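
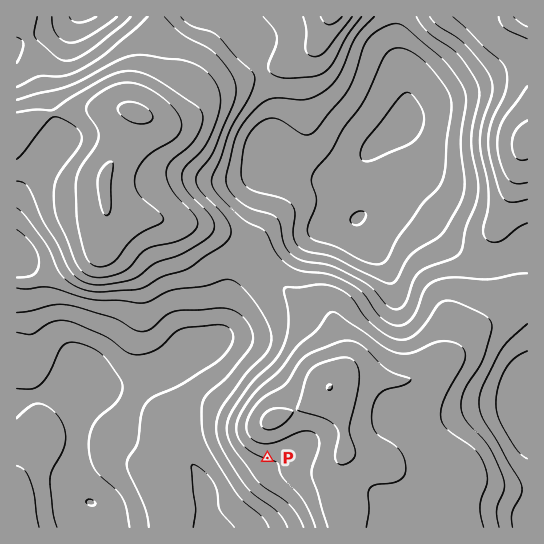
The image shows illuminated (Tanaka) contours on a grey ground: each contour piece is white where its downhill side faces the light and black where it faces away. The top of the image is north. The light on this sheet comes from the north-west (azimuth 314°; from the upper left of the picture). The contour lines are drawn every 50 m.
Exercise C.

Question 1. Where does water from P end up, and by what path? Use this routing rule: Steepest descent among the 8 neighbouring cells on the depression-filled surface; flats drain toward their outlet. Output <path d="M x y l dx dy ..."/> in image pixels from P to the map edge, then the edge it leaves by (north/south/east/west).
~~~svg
<path d="M267 458l0 1-40 40-17 0-4 8 0 12 1 2 0 5 2 1"/>
exit: south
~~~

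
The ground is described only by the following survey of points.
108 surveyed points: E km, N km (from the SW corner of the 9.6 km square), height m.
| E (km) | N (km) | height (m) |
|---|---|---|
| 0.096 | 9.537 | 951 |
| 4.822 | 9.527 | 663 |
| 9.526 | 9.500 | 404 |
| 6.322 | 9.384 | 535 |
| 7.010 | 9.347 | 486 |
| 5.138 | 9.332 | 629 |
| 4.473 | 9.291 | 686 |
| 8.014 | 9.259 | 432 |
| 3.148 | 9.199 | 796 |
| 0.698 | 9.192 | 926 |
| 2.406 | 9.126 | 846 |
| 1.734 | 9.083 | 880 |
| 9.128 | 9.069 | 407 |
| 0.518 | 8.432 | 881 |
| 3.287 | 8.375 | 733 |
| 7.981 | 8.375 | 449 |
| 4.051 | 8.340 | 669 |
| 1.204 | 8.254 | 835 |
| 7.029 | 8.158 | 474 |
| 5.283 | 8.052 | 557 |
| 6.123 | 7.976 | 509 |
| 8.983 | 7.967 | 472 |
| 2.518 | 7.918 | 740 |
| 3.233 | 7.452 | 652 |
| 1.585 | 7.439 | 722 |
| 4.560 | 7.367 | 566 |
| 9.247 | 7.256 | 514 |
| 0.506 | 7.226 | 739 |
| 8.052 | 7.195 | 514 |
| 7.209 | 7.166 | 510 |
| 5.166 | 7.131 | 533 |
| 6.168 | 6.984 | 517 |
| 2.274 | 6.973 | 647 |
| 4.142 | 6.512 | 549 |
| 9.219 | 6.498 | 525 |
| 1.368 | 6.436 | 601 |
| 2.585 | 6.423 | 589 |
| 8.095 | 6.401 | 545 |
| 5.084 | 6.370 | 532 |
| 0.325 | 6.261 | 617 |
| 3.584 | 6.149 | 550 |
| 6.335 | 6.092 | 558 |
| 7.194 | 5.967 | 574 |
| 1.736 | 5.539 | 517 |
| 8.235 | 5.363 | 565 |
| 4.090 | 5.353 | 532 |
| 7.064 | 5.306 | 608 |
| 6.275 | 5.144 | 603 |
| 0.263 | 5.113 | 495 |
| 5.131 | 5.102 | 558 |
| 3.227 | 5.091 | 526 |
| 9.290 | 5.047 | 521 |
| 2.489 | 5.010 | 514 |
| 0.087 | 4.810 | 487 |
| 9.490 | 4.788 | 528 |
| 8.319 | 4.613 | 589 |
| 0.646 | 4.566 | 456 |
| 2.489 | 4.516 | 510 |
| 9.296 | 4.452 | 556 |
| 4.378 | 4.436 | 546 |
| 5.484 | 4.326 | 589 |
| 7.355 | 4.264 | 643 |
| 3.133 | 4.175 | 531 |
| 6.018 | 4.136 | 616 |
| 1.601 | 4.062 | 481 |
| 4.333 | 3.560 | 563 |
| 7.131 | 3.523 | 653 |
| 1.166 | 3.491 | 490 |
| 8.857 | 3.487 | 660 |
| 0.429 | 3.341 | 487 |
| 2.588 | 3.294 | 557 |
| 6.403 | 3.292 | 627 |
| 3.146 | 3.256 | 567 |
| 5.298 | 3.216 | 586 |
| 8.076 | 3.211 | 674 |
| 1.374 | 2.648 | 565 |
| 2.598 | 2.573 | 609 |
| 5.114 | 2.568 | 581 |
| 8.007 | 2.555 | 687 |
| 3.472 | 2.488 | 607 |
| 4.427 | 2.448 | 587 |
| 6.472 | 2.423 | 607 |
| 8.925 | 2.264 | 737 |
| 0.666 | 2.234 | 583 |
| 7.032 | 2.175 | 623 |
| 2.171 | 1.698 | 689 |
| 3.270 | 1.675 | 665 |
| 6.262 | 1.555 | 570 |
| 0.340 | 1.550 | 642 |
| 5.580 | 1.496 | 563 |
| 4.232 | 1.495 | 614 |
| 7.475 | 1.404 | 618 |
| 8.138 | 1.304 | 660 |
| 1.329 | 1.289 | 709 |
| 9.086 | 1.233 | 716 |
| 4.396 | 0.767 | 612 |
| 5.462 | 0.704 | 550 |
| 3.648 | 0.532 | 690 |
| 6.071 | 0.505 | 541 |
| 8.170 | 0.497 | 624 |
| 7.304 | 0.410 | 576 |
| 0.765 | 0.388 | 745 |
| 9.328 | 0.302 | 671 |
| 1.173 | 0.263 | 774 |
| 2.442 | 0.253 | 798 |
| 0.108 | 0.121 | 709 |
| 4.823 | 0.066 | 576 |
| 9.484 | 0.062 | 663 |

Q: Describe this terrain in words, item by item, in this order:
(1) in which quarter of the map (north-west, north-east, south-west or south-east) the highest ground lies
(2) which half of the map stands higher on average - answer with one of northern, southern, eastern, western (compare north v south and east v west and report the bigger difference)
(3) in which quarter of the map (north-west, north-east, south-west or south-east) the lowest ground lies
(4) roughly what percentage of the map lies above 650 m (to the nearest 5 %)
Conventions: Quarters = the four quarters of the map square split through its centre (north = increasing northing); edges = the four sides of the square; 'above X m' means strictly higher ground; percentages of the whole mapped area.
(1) Look to the north-west quarter for the highest ground.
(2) On average the western half of the map is the higher ground.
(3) The lowest ground is in the north-east quarter.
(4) Ground above 650 m makes up about 25 % of the sheet.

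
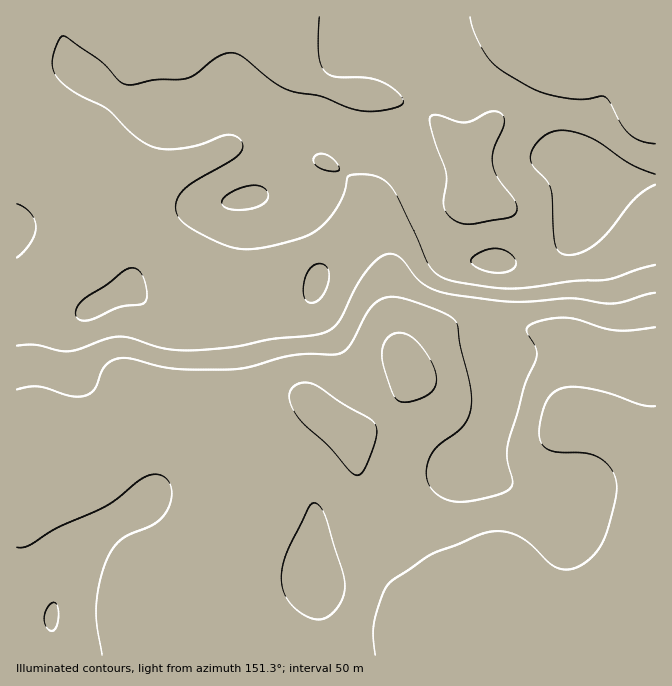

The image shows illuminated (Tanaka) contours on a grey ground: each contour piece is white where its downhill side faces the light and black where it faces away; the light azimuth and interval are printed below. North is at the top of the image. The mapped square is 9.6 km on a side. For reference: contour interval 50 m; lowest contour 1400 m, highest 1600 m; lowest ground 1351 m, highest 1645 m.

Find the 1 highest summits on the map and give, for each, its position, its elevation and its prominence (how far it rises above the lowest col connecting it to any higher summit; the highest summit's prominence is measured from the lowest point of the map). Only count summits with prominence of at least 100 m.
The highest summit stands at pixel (592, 188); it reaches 1645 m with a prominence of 294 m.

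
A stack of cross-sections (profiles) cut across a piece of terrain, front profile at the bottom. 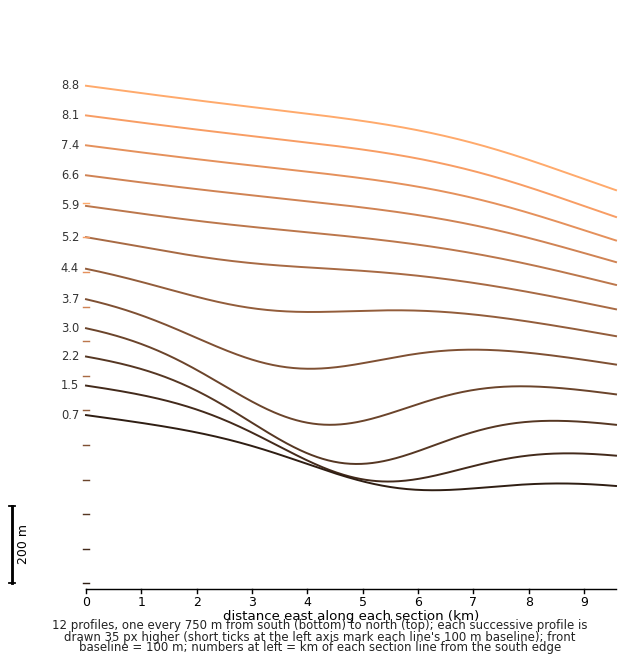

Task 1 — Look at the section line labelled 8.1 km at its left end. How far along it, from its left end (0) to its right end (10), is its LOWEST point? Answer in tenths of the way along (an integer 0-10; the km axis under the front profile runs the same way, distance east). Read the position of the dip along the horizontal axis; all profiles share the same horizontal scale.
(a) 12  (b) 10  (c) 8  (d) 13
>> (b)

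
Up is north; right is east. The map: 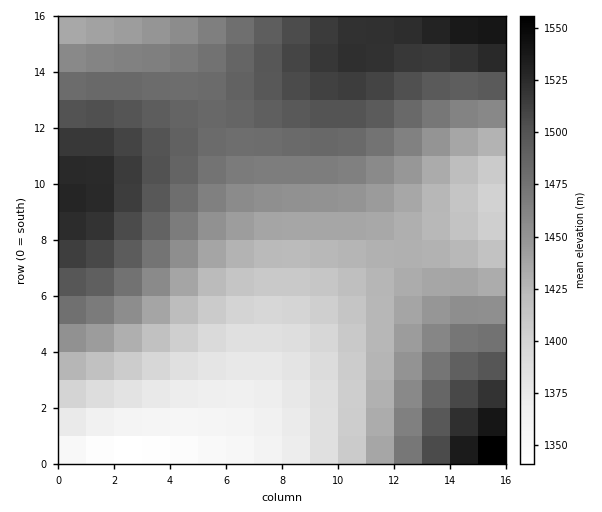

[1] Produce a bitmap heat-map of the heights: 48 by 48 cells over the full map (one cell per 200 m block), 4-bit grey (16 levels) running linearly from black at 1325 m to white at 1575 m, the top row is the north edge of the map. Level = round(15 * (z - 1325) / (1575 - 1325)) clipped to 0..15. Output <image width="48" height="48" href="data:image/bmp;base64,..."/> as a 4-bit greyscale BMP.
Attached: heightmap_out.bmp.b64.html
<image width="48" height="48" href="data:image/bmp;base64,Qk32BAAAAAAAAHYAAAAoAAAAMAAAADAAAAABAAQAAAAAAIAEAAATCwAAEwsAABAAAAAAAAAAAAAAABEREQAiIiIAMzMzAERERABVVVUAZmZmAHd3dwCIiIgAmZmZAKqqqgC7u7sAzMzMAN3d3QDu7u4A////ABEREREREREREiIiIjMzRFVmd4mqvM3e7iIRERERERERIiIiIjMzREVWd4mavM3e7iIiEREREREiIiIiIjMzREVWd4mau8zd7jIiIiIiIiIiIiIiIjMzREVWd4maq8zd3TMzIiIiIiIiIiIiIzMzREVWZ4iaq7zN3UMzMzMiIiIiIiIiIzMzREVWZ4iZq7zM3UREMzMzMzIiIiIiMzMzREVWZ4iZqrvMzFREREMzMzMzMzMzMzMzREVWZ3iZqru8zFVVREREMzMzMzMzMzM0REVWZ3iJmqu7u2ZVVVREREMzMzMzMzM0REVWZ3iJmqq7u2ZmZVVURERDMzMzMzNERFVWZ3iImaqqqndmZmVVVEREQzMzMzRERFVWZ3eImZqqqnd3dmZlVVREREMzM0RERFVWZneIiZmZqYiHd3ZmZVVERERERERERVVWZnd4iJmZmYiIh3d2ZlVVRERERERERVVWZnd4iIiZmJmYiId3ZmVVVEREREREVVVWZnd3iIiIiJmZmIh3dmZVVVRERERFVVVmZnd3eIiIiKqZmZiId2ZlVVVVVVVVVVVmZmd3d3d3d6qqqZmIh3ZmZVVVVVVVVVZmZmd3d3d3d6qqqpmYiHdmZlVVVVVVVWZmZmZ3d3d3Zru7qqmZiHd2ZmZVVVVVVmZmZmZnd3ZmZru7uqqZmId3ZmZmZmZmZmZmZmZmZmZmZru7u6qpmYh3d2ZmZmZmZmZmZmZmZmZmVczLu7qqmYiHd3ZmZmZmZmZmZmZmZmZlVczMy7uqqZiId3d3ZmZmZmZmZmZmZmZVVczMy7u6qZmIh3d3d3d3d3d3d2ZmZmVVVczMzLu6qpmIiHd3d3d3d3d3d3ZmZmVVVMzMzMu7qpmYiIiHd3d3d3d3d3dmZmVVVMzMzMu7qqmZiIiIiIiIiId3d3dmZmVVVMzMzMu7qqmZmIiIiIiIiIiId3d2ZmVVVMzMzMu7uqqZmZiIiIiIiIiIh3d3ZmVVVMzMzMu7uqqZmZmZmZmZmYiIiId3dmZVVczMzMu7uqqpmZmZmZmZmZmYiIh3dmZlVczMzLu7uqqpmZmZmZmZmZmZmIiHd3ZmZbzMy7u7qqqpmZmZmZmqqqmZmZiId3dmZru7u7u7qqqqmZmZqqqqqqqqmZmIiHd3d7u7u7u6qqqqmZqqqqqqqqqqqpmZiIh3d6u7u7qqqqqqqqqqqqqqu7uqqqqZmYiIiKqqqqqqqqqqqqqqqqq7u7u7uqqpmZmZmaqqqqqqqpmZmqqqqru7u7u7u6qqqpmZmpmZqqmZmZmZmqqqq7u7u7u7u7uqqqqqqpmZmZmZmZmZmaqqq7u7vMzMu7u7u7u7u4iZmZmZmZmZmaqqq7u7zMzMzLu7u7u7zIiIiIiIiZmZmZqqq7u7zMzMzMy7u8zMzHiIiIiIiIiZmZqqq7u7zMzMzMzMzMzM3Xd3d3iIiIiImZmqqru7zMzMzMzMzM3d3Xd3d3d3eIiIiZmaqru7vMzMzMzMzN3d3WZmZnd3d3iIiJmaqqu7u7zMzMzMzd3d3Q=="/>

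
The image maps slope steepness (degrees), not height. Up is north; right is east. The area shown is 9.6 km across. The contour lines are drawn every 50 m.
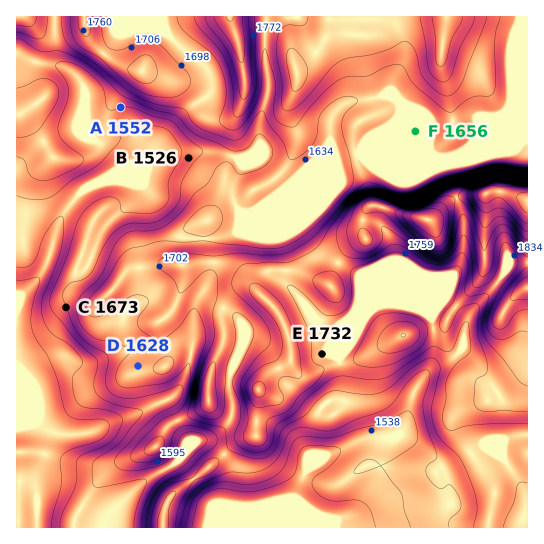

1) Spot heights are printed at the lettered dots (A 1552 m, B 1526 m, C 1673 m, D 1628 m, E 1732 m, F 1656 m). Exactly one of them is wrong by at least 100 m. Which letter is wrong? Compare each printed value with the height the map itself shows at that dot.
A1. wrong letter C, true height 1548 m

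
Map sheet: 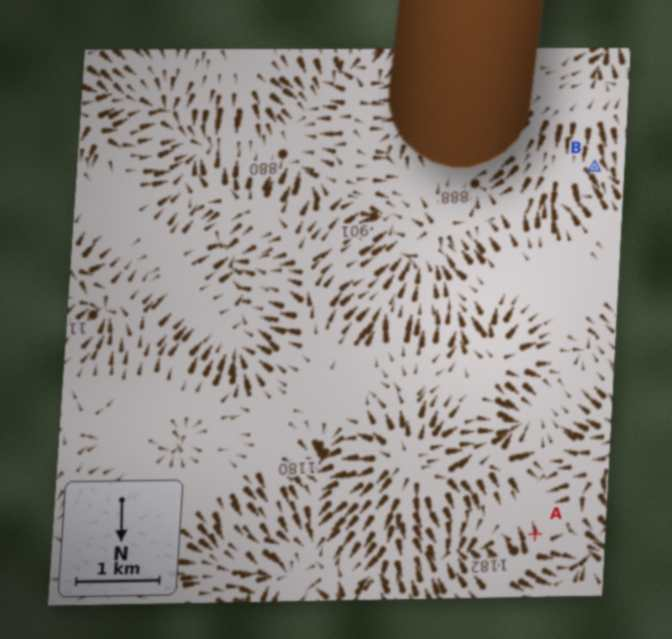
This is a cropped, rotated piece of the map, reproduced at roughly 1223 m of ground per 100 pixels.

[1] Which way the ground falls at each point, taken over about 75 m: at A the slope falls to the S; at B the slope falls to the NW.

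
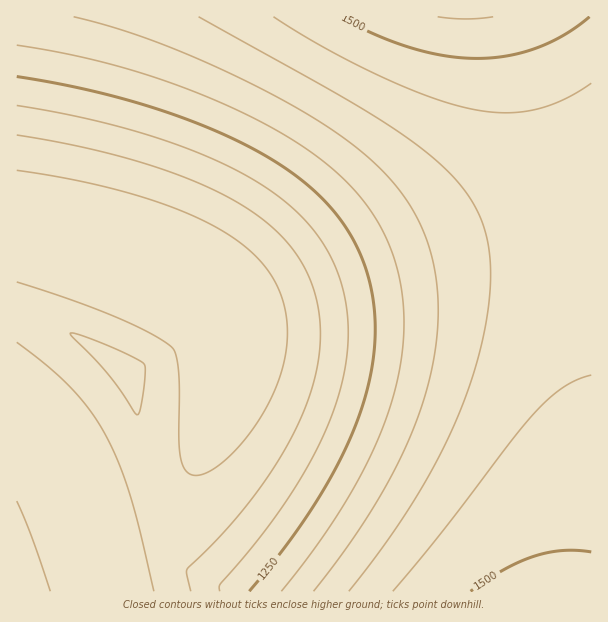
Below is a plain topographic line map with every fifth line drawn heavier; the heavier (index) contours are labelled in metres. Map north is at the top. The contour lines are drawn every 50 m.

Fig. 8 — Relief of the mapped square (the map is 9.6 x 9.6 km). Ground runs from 1050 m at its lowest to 1550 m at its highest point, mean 1270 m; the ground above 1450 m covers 12.7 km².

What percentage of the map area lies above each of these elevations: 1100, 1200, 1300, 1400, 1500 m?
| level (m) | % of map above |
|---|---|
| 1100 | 81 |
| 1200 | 60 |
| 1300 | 48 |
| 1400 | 30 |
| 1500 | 3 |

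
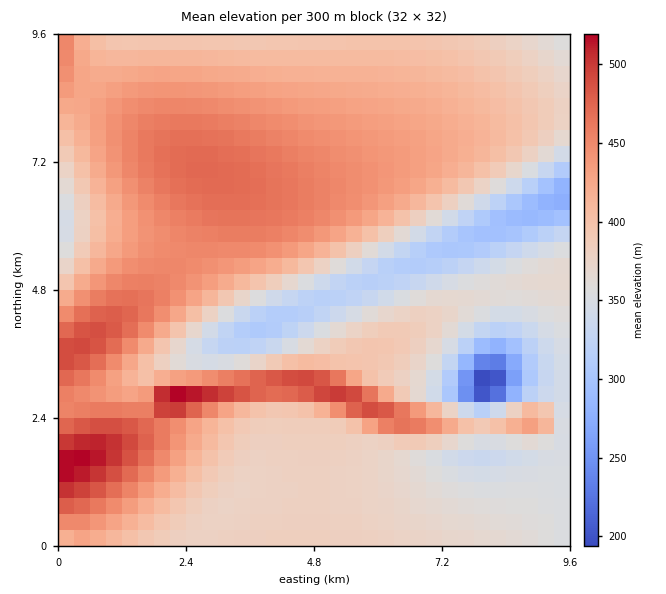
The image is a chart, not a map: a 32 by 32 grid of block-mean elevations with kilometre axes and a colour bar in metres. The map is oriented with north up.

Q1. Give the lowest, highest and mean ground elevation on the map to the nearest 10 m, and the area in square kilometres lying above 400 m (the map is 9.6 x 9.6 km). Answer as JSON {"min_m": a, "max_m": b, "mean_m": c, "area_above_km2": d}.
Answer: {"min_m": 180, "max_m": 530, "mean_m": 400, "area_above_km2": 46.7}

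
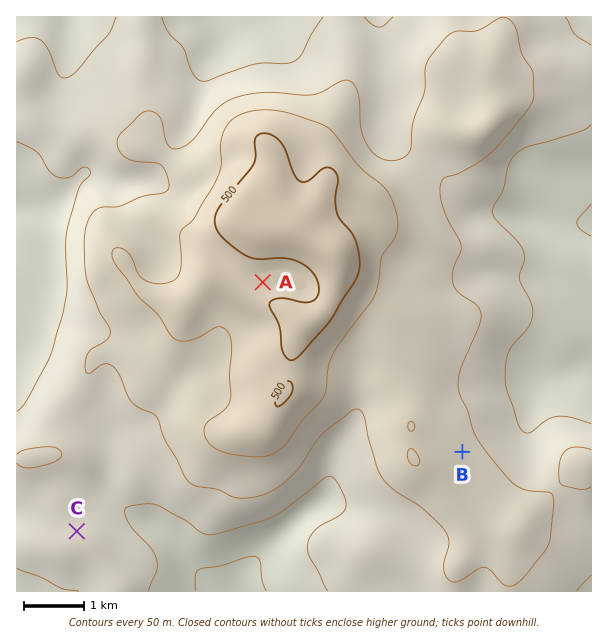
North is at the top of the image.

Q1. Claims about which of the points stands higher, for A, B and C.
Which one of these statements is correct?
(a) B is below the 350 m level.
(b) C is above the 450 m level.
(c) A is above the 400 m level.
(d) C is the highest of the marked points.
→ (c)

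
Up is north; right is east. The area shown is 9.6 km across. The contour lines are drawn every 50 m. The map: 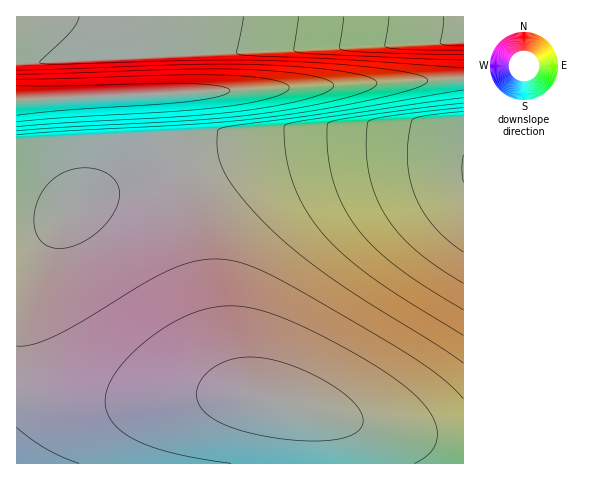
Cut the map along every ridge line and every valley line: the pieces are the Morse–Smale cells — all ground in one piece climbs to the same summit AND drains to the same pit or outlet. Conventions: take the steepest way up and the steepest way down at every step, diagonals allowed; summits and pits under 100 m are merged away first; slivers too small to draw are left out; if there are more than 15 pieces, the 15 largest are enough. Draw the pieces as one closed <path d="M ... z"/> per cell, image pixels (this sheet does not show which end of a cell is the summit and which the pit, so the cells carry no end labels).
<path d="M382 142l-89 2-50 6-37 7-40 11-49 17-32 15-28 19-14 3-26 2-1 239 447 1 1-311-38-7z"/><path d="M463 79l-446 21-1 123 17 1 21-4 13-6 18-14 53-23 44-14 61-13 65-7 74-1 44 4 37 6z"/><path d="M463 16l-446 0-1 83 200-7 247-13z"/>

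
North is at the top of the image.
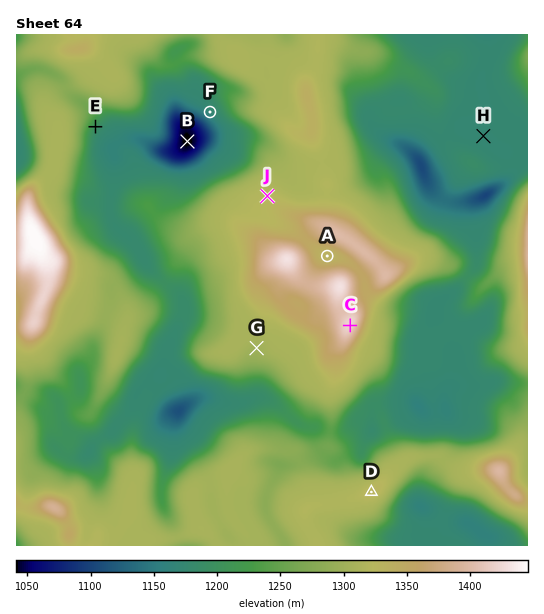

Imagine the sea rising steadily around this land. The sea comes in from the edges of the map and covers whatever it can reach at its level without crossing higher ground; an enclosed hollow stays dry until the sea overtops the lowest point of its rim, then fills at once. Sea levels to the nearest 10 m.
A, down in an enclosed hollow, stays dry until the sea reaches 1350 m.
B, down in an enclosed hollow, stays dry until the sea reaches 1240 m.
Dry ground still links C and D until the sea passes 1260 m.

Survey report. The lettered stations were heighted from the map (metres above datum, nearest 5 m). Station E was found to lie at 1200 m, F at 1170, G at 1300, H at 1175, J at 1325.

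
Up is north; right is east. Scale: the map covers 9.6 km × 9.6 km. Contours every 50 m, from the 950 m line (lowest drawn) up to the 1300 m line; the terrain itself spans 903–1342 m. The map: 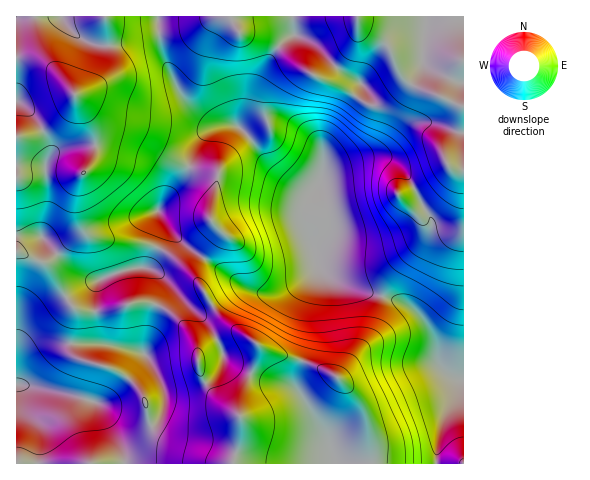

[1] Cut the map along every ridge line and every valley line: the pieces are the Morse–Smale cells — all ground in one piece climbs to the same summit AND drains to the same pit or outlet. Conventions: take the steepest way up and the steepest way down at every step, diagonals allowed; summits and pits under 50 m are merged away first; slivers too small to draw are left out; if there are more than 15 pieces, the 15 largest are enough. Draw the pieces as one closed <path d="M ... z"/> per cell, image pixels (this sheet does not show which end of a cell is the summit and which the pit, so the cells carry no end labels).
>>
<path d="M158 16l-142 1 0 234 25 11 6 0 33-32-3-20 0-18 4-17 12-16 2-21-3-13-15-26 24 28 33 10 39 24 45 15-8 41 11 15-17 26 40 29 20 7 21-3 23-14 9-8 1-7 1 5 8 8 19 11 58 17-4-11 2-12 29-52 0-8-27-48-14-12-20-3-42 13-6 6-3 9-7 6-5 1-12-4-16-12-12-12-15-24-11-12-7-4-23-1-10-7-16-15-9-16-13-29z"/><path d="M463 16l-170 0 2 18-8 4-10 10-8 12-13 27-4 19-13 20 9 10 19 28 18 16 17 11 5 1 7-2 5-5 5-12 4-3 42-13 20 3 14 12 27 48 0 8-29 52-2 11 1 7 26 27 9 21 4 19 8 9 11 6 5-1z"/><path d="M204 259l-7 13 0 7 3 7 19 29 23 19-15 0-23 12-6 8 1 16 8 16 15 16 19 16-1 21-6 25 202-1 7-43 21-39-12-5-12-11-6-26-12-21-9-9-11-7-56-16-19-11-8-8-1-5-1 7-23 18-17 7-13 0-20-7z"/><path d="M19 252l-3 0 0 211 108 1-2-16-24-44 24 25 5 2 17-1 8-3 10-13 3-14-3-17-12-22-6-8-45-10-3-8-1-23-20-3-8-9-17-33-4-4z"/><path d="M82 106l12 26 1 18-2 9-12 16-3 10-1 25 3 20-23 24-13 9 6 4 17 33 8 9 20 2 0-24 4-7 25-10 25-4 14-30 1-9-4-13 14 20 13 13 15 11 4-2 15-24-11-15 8-38-2-4-35-11-47-27-33-10z"/><path d="M146 302l-9 0-26 8-16 2 1 23 3 7 45 11 11 16 10 27-1 11-4 12-8 8-13 4-12 0-5-2-21-22 21 41 2 15 108 1 8-25 1-21-19-16-17-19-6-13-3-27-11-16-21-19z"/><path d="M292 16l-133 0-1 15 5 25 13 29 9 16 16 15 10 7 23 1 4 3 14-21 4-19 13-27 8-12 10-10 8-4z"/><path d="M162 218l1 18-14 30-25 4-25 10-4 7 0 24 16-1 26-8 9 0 15 4 10 6 14 15 8 12 6 14 5-7 23-12 14-1-22-18-19-29-3-7 0-7 7-14-17-11-13-13z"/><path d="M463 381l-20 39-6 27 0 17 27-1z"/>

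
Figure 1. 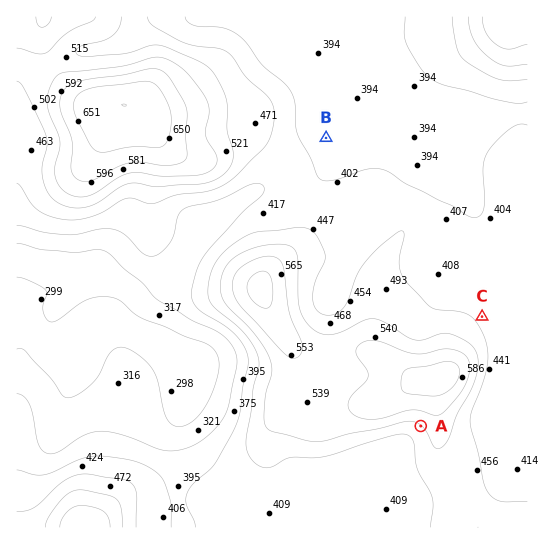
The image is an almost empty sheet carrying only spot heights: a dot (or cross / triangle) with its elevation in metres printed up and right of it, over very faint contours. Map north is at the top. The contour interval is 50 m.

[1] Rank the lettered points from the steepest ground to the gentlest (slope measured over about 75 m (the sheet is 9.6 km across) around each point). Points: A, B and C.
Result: A C B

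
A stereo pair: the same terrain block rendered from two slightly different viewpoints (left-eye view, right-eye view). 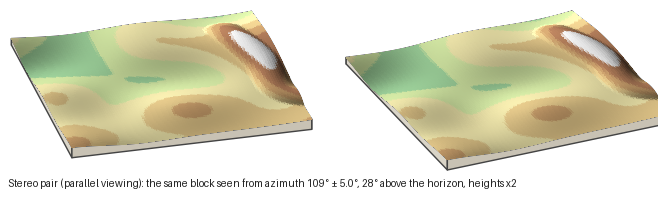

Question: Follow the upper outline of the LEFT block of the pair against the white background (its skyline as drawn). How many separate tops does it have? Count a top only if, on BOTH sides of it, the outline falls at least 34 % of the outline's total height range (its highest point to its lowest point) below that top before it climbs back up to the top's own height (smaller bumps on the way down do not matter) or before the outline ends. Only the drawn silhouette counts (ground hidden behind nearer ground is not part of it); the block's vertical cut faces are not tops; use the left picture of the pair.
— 0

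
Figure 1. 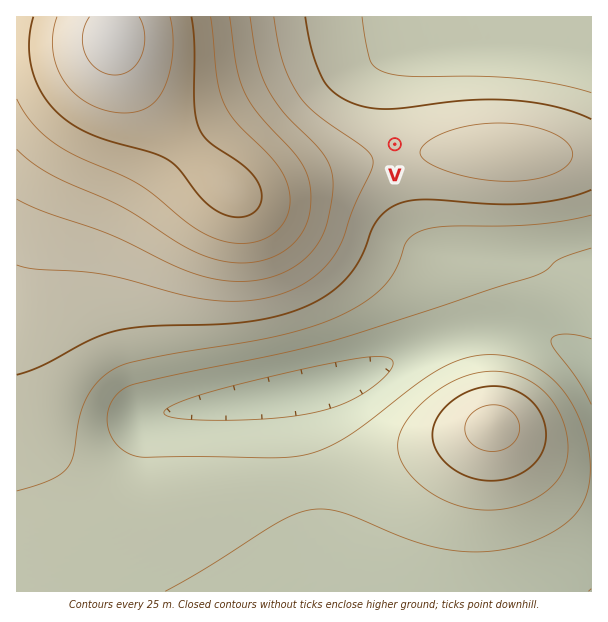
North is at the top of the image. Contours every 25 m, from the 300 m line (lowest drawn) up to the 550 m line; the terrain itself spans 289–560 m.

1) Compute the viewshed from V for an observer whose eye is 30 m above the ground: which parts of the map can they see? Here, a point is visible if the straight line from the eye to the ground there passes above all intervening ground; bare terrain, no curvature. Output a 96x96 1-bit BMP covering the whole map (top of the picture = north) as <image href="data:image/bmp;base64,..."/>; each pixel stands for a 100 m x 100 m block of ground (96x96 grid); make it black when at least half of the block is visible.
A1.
<image width="96" height="96" href="data:image/bmp;base64,Qk2+BAAAAAAAAD4AAAAoAAAAYAAAAGAAAAABAAEAAAAAAIAEAAATCwAAEwsAAAIAAAAAAAAA////AAAAAAAAAAP//////gAAAAAAAAH//////gAAAAAAAAD//////AAAAAAAAAD//////AAAAAAAAAB//////AAAAAAAAAA//////AAAAAAAAAAf/////AAAAAAAAAAf////+AAAAAAAAAAP////+AAAAAAAAAAH////+AAAAAAAAAAH////+AAAAAAAAAAD////+AAAAAAAAAAB////+AAAAAAAAAAA////+AAAAAAAAAAAf///+AAAAAAAAAAAf///+AAAAAAAAAAAP///+AAAAAAAAAAAH///+AAAAAAAAAAAD///+AAAAAAAAAAAB////AAAAAAAAAAAA////gAAAAAAAAAAAf///wAAAAAAAAAAAP///8AAAAAAAAAAAD////AAAAAAAAAAAB////4AAAAAAAAAAAf////AAAAAAAAAAAP////4AAAAAAAAAAD/////AAAAAAAAAAA//////AAAAAAAAAAP//////8AAAAAAAAD//////8AAAAAAAAB//////8AAAAAAAAAf/////8AAAAAAAAAP/////8AAAAAAAAAD/////8AAAAAAAAAB/////8AAAAAAAAAA/////8AAAAAAAAAAP////8AAAAAAAAAAH////8AAAAAAAAAAD////8AAAAAAAAAAB////8AAAAAAAAAAA////8AAAAAAAAAAAf///8AAAAAAAAAAAP///8AAAAAAAAAAAP///8AAAAAAAAAAAH///8AAAAAAAAAAAH///8AAAAAAAAAAA////8AAAAAAAAAA/////8AAAAAAAAAH/////8AAAAAAAAAf/////8AAAAAAAAA//////8AAAAAAAAB//////8AAAAAAAAD//////8AAAAAAAAH//////AAAAAAAAAP/////gAAAAAAAAA/////4AAAAAAAAAB/////AAAAAAAAAAD////4AAAAAAAAAAP////AAAAAAAAAAAf///8AAAAAAAAAAA////wAAAAAAAAAAB////AAAAAAAAAAAD////AAAAAAAAAAAH////AAAAAAAAAAAH////wAAAAAAAAAAP/////gAAAAAAAAAf/////8AAAAAAAAAf//////AAAAAAAAA///////wAAAAAAAA///////4AAAAAAAB///////8AAAAAAAD///////8AAAAAAAD///////+AAAAAAAH///////+AAAAAAAf///////8AAAAAAB////////8AAAAAAH////////4AAAAAA/////////wAAAAAD/////////gAAAAAP/////////AAAAAAf////////+AAAAAAf////////+AAAAAA/////////+AAAAAA/////////+AAAAAA//////////gAAAAB//////////8AAAAB///////////gAAAB////////////gAAB////////////8AAA////////////8AAA////////////8AAA////////////8AAA////////////8AAAf///////////8AAAf///////////8="/>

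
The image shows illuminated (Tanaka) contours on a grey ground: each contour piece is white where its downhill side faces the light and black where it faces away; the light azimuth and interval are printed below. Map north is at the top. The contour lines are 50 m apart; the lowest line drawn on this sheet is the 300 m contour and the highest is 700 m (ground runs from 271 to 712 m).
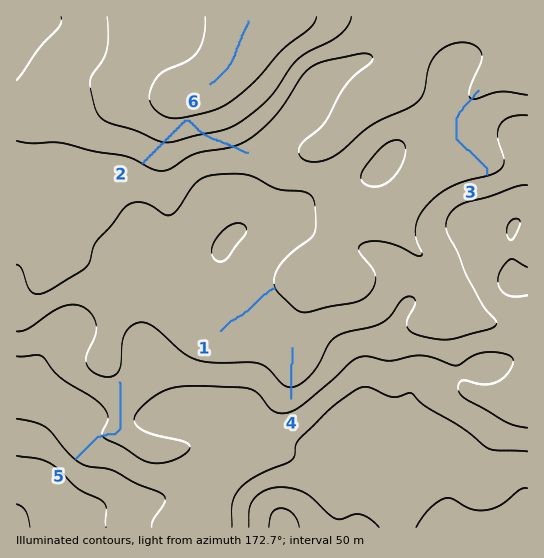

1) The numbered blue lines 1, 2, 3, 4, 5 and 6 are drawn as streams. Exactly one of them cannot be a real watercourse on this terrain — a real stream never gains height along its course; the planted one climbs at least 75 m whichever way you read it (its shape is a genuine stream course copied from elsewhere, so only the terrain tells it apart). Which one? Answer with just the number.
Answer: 2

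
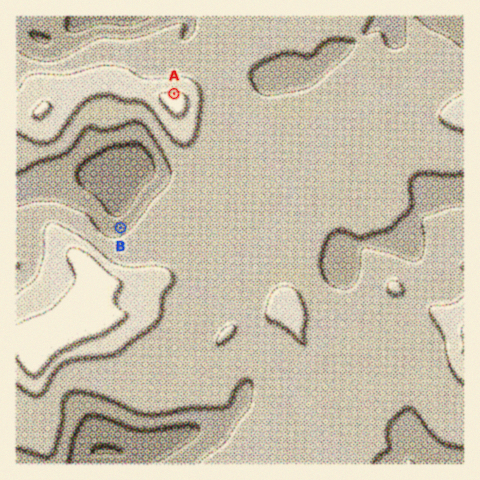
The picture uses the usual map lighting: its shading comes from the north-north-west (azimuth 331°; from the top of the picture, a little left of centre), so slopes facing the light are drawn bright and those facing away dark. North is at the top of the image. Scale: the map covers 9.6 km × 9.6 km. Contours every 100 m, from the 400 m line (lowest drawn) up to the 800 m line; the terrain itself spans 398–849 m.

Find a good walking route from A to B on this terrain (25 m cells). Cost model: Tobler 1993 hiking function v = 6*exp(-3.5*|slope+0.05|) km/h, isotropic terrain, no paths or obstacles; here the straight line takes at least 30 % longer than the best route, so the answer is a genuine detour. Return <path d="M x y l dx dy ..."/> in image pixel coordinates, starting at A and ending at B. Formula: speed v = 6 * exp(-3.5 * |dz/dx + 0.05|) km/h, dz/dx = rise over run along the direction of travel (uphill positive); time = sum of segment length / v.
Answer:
<path d="M174 94l-5 9 0 16 2 3 0 11 7 14 0 24-5 9-13 13-5 2-30 30-5 3"/>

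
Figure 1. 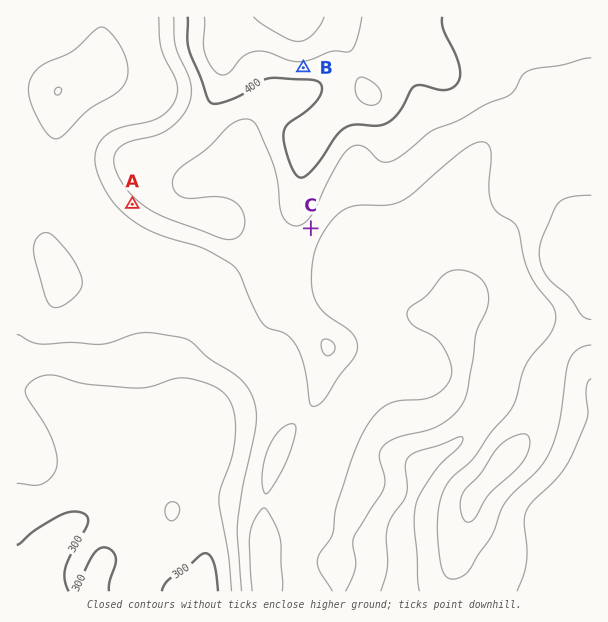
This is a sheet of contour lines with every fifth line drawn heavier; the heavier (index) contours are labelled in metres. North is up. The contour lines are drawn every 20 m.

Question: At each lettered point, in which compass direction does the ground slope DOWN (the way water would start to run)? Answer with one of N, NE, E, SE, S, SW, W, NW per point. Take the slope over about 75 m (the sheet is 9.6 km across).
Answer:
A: SW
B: S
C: SE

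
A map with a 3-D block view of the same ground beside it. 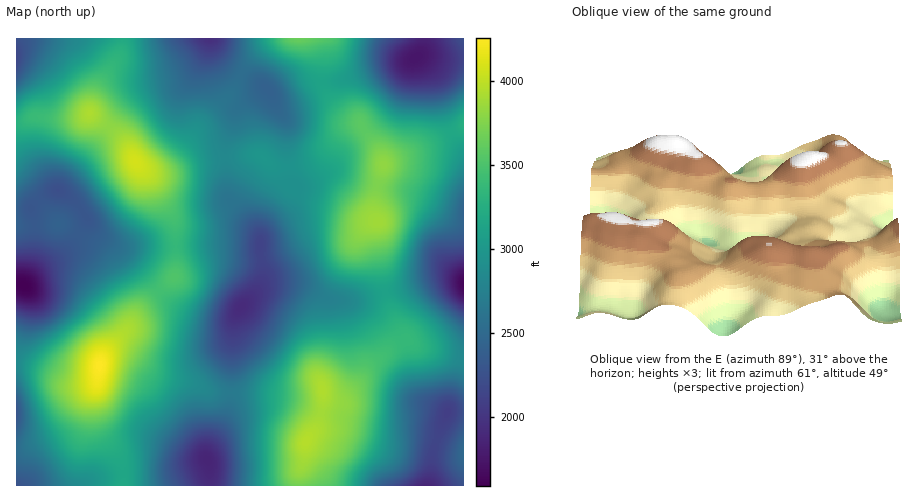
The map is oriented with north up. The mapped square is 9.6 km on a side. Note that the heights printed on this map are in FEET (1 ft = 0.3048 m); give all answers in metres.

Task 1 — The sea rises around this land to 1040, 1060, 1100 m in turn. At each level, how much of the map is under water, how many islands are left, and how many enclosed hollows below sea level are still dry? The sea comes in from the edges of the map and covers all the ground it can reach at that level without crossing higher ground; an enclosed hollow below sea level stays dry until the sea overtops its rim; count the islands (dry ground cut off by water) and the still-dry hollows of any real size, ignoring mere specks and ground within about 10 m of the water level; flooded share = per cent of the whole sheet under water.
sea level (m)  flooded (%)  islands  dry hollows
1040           77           3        0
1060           81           4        0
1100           86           3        0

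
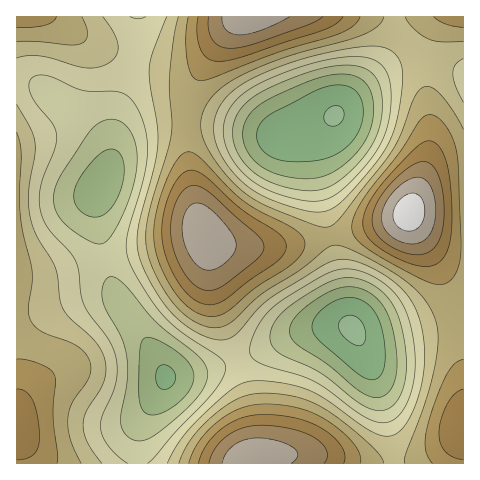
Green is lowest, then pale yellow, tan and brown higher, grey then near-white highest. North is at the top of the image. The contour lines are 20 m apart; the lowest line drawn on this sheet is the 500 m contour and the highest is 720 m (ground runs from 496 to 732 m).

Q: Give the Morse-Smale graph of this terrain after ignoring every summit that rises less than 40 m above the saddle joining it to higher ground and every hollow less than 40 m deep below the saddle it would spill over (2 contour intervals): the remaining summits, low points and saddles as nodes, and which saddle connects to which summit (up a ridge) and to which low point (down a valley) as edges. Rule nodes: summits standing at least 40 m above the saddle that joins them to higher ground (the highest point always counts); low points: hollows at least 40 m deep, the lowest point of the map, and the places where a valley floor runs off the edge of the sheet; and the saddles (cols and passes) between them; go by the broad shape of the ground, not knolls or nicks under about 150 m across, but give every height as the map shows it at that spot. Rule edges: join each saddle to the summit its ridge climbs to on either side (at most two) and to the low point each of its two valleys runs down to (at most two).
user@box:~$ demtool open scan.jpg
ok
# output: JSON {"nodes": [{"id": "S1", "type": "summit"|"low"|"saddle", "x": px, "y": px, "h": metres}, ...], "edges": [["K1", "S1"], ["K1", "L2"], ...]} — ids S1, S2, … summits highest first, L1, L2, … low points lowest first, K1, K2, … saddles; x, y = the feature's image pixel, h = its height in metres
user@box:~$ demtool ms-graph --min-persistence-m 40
{"nodes": [
{"id": "S1", "type": "summit", "x": 409, "y": 213, "h": 732},
{"id": "S2", "type": "summit", "x": 250, "y": 460, "h": 716},
{"id": "S3", "type": "summit", "x": 249, "y": 17, "h": 715},
{"id": "S4", "type": "summit", "x": 204, "y": 235, "h": 714},
{"id": "S5", "type": "summit", "x": 461, "y": 428, "h": 677},
{"id": "S6", "type": "summit", "x": 17, "y": 428, "h": 677},
{"id": "S7", "type": "summit", "x": 20, "y": 17, "h": 655},
{"id": "L1", "type": "low", "x": 353, "y": 329, "h": 496},
{"id": "L2", "type": "low", "x": 335, "y": 116, "h": 498},
{"id": "L3", "type": "low", "x": 166, "y": 377, "h": 517},
{"id": "K1", "type": "saddle", "x": 187, "y": 122, "h": 628},
{"id": "K2", "type": "saddle", "x": 454, "y": 322, "h": 627},
{"id": "K3", "type": "saddle", "x": 330, "y": 236, "h": 624},
{"id": "K4", "type": "saddle", "x": 134, "y": 57, "h": 595},
{"id": "K5", "type": "saddle", "x": 238, "y": 361, "h": 584},
{"id": "K6", "type": "saddle", "x": 105, "y": 259, "h": 564}],
"edges": [["K1", "S3"], ["K1", "S4"], ["K1", "L2"], ["K1", "L3"], ["K2", "S1"], ["K2", "S5"], ["K2", "L1"], ["K3", "S1"], ["K3", "S4"], ["K3", "L1"], ["K3", "L2"], ["K4", "S3"], ["K4", "S7"], ["K4", "L3"], ["K5", "S2"], ["K5", "S4"], ["K5", "L1"], ["K5", "L3"], ["K6", "S4"], ["K6", "S6"], ["K6", "L3"]]}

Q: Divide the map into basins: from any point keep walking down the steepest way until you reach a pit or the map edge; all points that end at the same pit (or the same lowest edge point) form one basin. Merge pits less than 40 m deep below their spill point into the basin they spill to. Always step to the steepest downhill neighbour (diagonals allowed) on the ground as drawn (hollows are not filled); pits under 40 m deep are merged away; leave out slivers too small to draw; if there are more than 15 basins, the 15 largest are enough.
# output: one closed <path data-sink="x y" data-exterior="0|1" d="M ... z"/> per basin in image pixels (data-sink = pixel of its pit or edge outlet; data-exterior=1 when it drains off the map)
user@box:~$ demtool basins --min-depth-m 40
<path data-sink="166 377" data-exterior="0" d="M50 16l-34 1 0 425 2 21 231 1 6-10-3-47-12-42-19-45-8-27-4-48-14-42-9-64 2-33 5-21 28-46-15 15-13 9-11 2-18-1-38-8-24-8-17-9z"/><path data-sink="353 329" data-exterior="0" d="M463 166l-19 3-12 6-12 14-14 27-27 9-63 15-35 6-53 0-15-4-7-4 8 60 26 67 12 42 3 47-6 7 1 3 214-1z"/><path data-sink="335 116" data-exterior="0" d="M463 16l-222 1-17 18-22 34-9 16-5 21-2 33 4 35 7 40 8 22 8 6 15 4 53 0 66-13 59-17 14-27 12-14 12-6 20-3z"/>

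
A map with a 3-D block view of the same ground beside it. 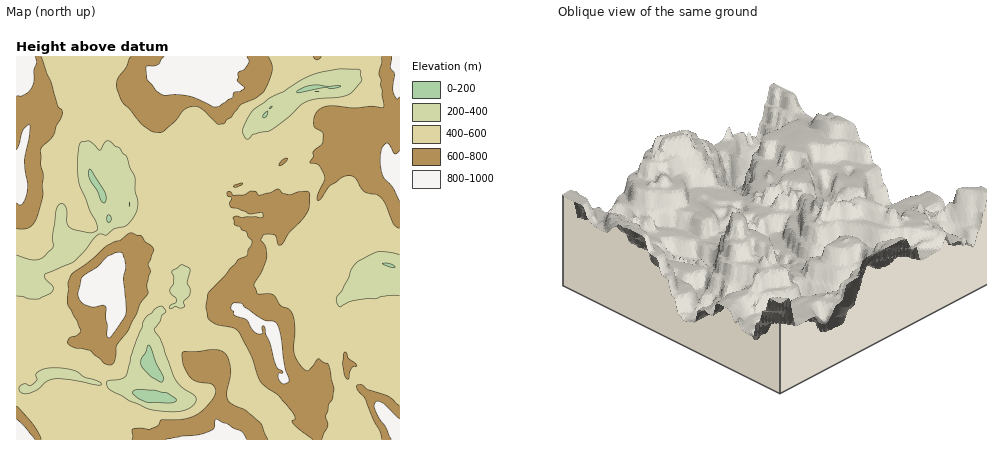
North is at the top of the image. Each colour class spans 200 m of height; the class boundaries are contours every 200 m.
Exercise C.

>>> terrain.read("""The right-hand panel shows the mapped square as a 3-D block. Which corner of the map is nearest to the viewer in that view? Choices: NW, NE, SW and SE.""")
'SW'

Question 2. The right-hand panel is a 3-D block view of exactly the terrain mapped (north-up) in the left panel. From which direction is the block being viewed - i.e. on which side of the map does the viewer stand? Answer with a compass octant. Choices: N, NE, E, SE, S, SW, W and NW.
SW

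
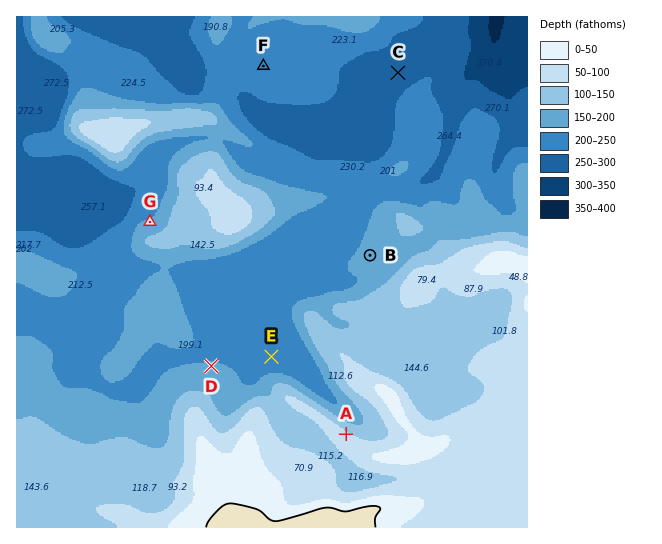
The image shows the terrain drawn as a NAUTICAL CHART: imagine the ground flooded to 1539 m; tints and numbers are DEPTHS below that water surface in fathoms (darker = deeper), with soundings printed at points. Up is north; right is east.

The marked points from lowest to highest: C B A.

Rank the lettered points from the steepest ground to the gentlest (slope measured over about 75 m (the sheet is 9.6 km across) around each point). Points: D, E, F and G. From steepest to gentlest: G D F E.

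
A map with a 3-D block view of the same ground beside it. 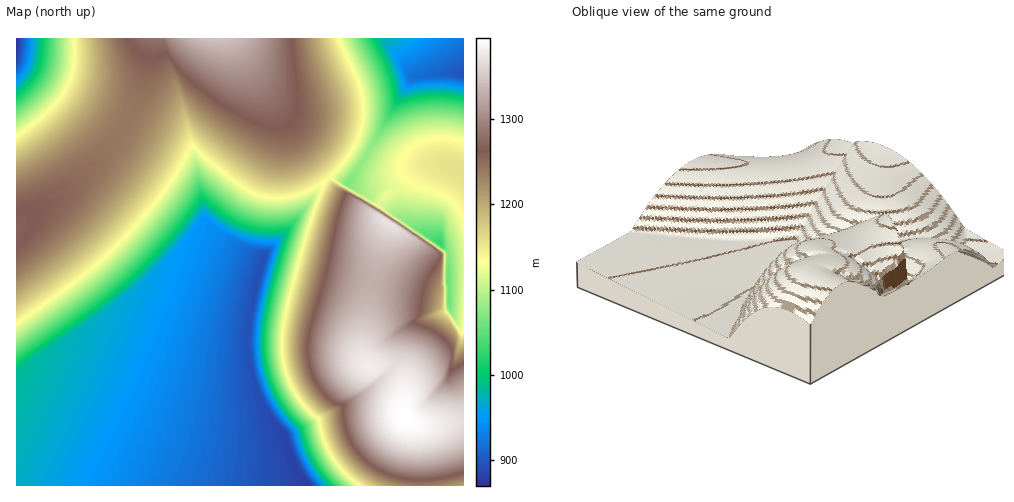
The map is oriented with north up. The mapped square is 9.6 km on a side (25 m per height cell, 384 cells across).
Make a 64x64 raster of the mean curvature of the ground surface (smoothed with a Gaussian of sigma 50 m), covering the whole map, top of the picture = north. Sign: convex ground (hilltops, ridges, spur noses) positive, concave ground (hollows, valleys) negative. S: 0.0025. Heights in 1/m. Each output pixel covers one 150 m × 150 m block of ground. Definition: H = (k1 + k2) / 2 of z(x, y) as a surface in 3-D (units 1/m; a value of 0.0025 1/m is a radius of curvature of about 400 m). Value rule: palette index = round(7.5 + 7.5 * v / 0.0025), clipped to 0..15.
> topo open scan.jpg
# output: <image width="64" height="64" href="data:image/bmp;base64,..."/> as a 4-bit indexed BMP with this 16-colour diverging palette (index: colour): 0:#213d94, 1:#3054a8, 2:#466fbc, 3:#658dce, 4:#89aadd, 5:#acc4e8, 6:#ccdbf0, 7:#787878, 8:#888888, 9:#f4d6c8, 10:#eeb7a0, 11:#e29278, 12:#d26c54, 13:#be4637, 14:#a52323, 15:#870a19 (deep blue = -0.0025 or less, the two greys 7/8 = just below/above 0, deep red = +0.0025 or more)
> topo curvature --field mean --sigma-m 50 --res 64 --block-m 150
<image width="64" height="64" href="data:image/bmp;base64,Qk12CAAAAAAAAHYAAAAoAAAAQAAAAEAAAAABAAQAAAAAAAAIAAATCwAAEwsAABAAAAAAAAAAlD0hAKhUMAC8b0YAzo1lAN2qiQDoxKwA8NvMAHh4eACIiIgAyNb0AKC37gB4kuIAVGzSADdGvgAjI6UAGQqHAIiIiIiIiIiIiIiIiIiIiIiIiIiIdWiIiIiIiIiIiIiIiIiIiIiIiIiIiIiIiIiIiIiIiIdleIiIiIiIiIiIiIiIiIiIiIiIiIiIiIiIiIiIiIiIh1eIiIiIiIiIiIiIiIiIiIiIiIiIiIiIiIiIiIiIiIh2WIiIiIiIiIiIiIiIiIiIiIiIiIiIiIiIiIiIiIiIiHV4iIiIiIiIiIiIiIiIiIiIiIiIiIiIiIiIiIiIiIiIdXiIiIiIiIiIiIiIiIiIiIiIiIiIiIiIiIiIiIiIiIdliIiIiIiIiIiIiIiIiIiIiIiIiIiIiIiIiIiIiIiIh0V4iIiIiIiIiIiIiIiIiIiIiIiIiIiIiIiIiIiIiIh1V2Z4iIiIiIiIiIiIiIiIiIiIiIiIiIiIiIiIiIiIh2WIh2Z4iIiIiIiIiIiIiIiIiIiIiIiIiIiIiIiIiIiHR4iIiGZ4iIiIiIiIiIiIiIiIiIiIiIiIiIiIiIiIiHVoiIiIl1aIiIiIh3iIiIiIiIiIiIiIiIiIiIiIiIiIZYiIiIiIl1eIiIiIdoiIiIiIiIiIiIiIiIiIiIiIiIdWiIiIiIiJhmiIiIiHaHiIiIiIiIiIiIiIiIiIiIiIh0eIiIiIiIiJdniIiIl1eHeIiIiIiIiIiIiIiIiIiIiGWIiIiIiIiIiYZ4iIiJRoZ3iIiIiIiIiIiIiIiIiIiHVoiIiIiIiIiIiHiIiIl0hmd3iIiIiIiIiIiIiIiIiIdXiIiIiIiIiIiIh4iIiKN4dmd4iIiIiIiIiIiIiIiIh0eIiIiIiIiIiIiIiIiIpViHZnd4iIiIiIiIiIiIiIiHR4iIiIiIiIiIiIiIiIiYSIiHZneIiIiIiIiIiIiIiIdHiIiIiIiIiIiHeIiIiIo4iIh2Z3eIiIiIiIiIiIiIh0eIiIiIiIiIiIhmiIiIiziIiIh2Z3iIiIiIiIiIiIiHR4iIiIiIiIiIiIdXiIiaGIiIiId2d4iIiIiIiIiIiIdHiIiIiIiIiIiIiIZWeLRIiIiIiIdmd4iIiIiIiIiIh1aIiIiIiIiIiIiIiIdWgXiIiIiIiHZneIiIiIiIiIiHVoiIiIiIiIiIiIiIiJsjiIiIiIiIiHZ3iIiIiIiIiIhliIiIiIiIiIiIiIiIjCWIiIiIiIiIh2Z4iIiIiIiIiHR4iIiIiIiIiIiIiIiMNYiIiIiIiIiIdmd4iIiIiIiIdHiIiIiIiIiIiIiIiI0liIiIiIiIiIiIdneIiIiIiIh1aIiIiIiIiIiIiIiIjQaIiIiIiIiIiIiHZ3iIiIiIiIZYiIiIiIiIiIiIiIiNBoiIiIiIiIiIiIh2d4iIiIiIh0eIiIiIiIiIiIiIiI0GiIiIiIiIiIiIiIdniIiIiIiHRoiIiIiIiIiIiIiIjxaIiIiIiIiIiIiIiHZ4iIiIh3ZEeIiIiIiIiIiIiIr+N4iIiIiIiIiIiIiIh2eIiId2Z3VXiIiIiIiIiIiI74BIiIiIiIiIiIiIiIiIdniHdmeIh1WIiIiIiIiIiL/BA4iIiIiIiIiIiIiIiIiGZ3dniIiIdFiIiIiIiIif9QJ2iIiIiIiIiIiIiIiIiIdmZniIiIiHRoiIiIiIi/sQZ3Z4iIiIiIiIiIiIiIiIiHVXiIiIiIhkeIiIiIn/UDd3d3iIiIiIiIiIiIiIiIiIhWiIiIiIiIZHiIiIz6EGeIh3eIiIiIiIiIiIiIiIiIh1eIiIiIiIiFWIiJ/0BneIiId4iIiIiIiIiIiIiIiIiHV4iIiIiIiIdGiL+AF5mHiIiIiIiIiIiIiIiIiIiIiIdXiIiIiIiIiHR80wZ3eIiIiIiIiIiIiIiIiIiIiIiIh2iIiIiIiIiIhmgBeIiHiIiIiIiIiIiIiIiIiIiIiIiGaIiIiIiIiIiIdnZoiIiIiIiIiIiIiIiIiIiIiIiIiIZ4iIiIiIiIiIiIiGaIiIiIiIiIiIiIiIiIiIiIiIiIdXiIiIiIiIiIiIiIdXiIiIiIiIiIiIiIiIiIiIiIiIh1iIiIiIiIiIiIiIiGaIiIiIiIiIiIiIiIiIiIiIiIiHaIiIiIiIiIiIiIiIdXiIiIiIiIiIiIiIiIiIiIiIiIZoiIiIiIiIiIiIiIiHWIiIiIiIiIiIiIiIiIiIiIiIhniIiIiIiIiIiIiIiIhmiIiIiIiIiIiIiIiIiIiIiIh2iIiIiIiIiIiIiIiIiHV4iIiIiIiIiIiIiIiIiIiIiHaIiIiIiIiIiIiIiIiIhmiIiIiIiIiIiIiIiIiIiIiIdoiIiIiIiIiIiIiIiIiHV4iIiIiIiIiIiIiIiIiIiIhniIiIiIiIiIiIiIiIiIhmiIiIiIiIiIiIiIiIiIiIh2iIiIiIiIiIiIiIiIiIiHV4iIiIiId3eIiIiIiIiIiHaIiIiIiIiIiIiIiIiIiIh1eIiIiHd3d3iIiIiIiIiIZ4iIiIiIiIiIiIiIiIiIiIZXd4h3d3d3d3iIiIiIiIhoiIiIiIiIiIiIiIiIiIiIhlZVVVV3d3d3d4iIiIiIh2iIiIiIiIiIiIiIiIiIiIh2d3d3d3d3d3iIiIiIiIiHeIiIiIiIiIiIiIiIiIiIh2d3d3d3d3eIiIiIiIiIiIaIiIiIiIiIiIiIiIiIiIiGZ3d3d3d4iIiIiIiIiIiIdoiIiIiIiIiIiIiIiIiIh2Z3d3d3d3iIiIiIiIiIiIh3iIiIiIiIiIiIiIiIiIh2Z3d3d3d3"/>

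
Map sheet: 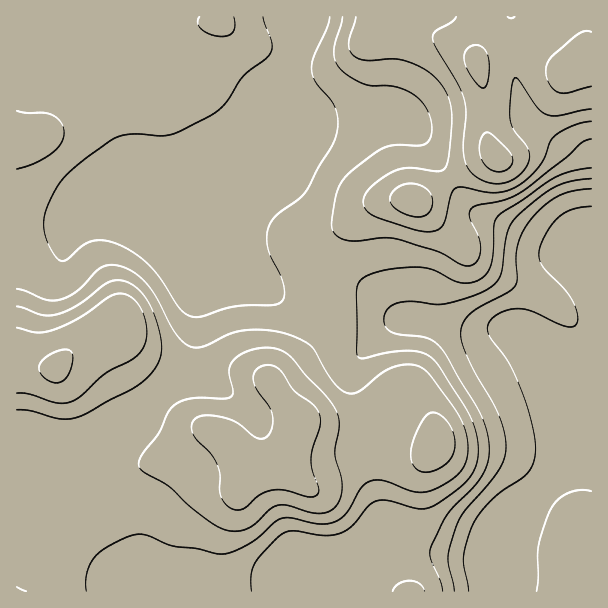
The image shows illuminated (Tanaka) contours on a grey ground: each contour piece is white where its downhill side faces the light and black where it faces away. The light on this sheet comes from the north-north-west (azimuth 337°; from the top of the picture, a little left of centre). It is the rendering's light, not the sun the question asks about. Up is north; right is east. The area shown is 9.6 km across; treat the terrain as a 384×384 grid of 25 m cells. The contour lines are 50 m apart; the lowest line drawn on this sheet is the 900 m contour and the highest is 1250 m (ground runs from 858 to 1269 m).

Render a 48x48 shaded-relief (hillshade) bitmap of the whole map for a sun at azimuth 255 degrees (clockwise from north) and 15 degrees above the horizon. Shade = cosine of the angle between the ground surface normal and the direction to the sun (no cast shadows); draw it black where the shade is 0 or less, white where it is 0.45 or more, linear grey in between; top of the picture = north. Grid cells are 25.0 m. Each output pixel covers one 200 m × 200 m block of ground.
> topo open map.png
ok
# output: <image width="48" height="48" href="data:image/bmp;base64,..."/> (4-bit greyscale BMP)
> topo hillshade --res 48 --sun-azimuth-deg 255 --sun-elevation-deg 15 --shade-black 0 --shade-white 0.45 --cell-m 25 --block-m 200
<image width="48" height="48" href="data:image/bmp;base64,Qk32BAAAAAAAAHYAAAAoAAAAMAAAADAAAAABAAQAAAAAAIAEAAATCwAAEwsAABAAAAAAAAAAAAAAABEREQAiIiIAMzMzAERERABVVVUAZmZmAHd3dwCIiIgAmZmZAKqqqgC7u7sAzMzMAN3d3QDu7u4A////AIiHZniJmZmZmGVniZmZqqmGQRN5maqpiIiHZ3iJmZmZmGZniZmZmZmGQiSJmaqpiIiHd3iJmZmZmHZniZmZmZmHUzWJmaupmImIiIiJmZmaqYZmeZmZmZmIZDWJmauqmZmYiIiJmqqqupdWirqYeJmZdDR5mZqqmZmZmZmImqqru5dWm8qGZ4mpdTRomZqqmZmZmqmImqq7y5dXrMlkRoq6hURYmZqqmJmZmqmImqq8y5d4vKhTR5u6hkRGiZmpmJmZmqmImqq7upmZqoZEV6u6h1Q0aImZmJmZmqmJmqq7qrqpl2VVaKu6l1MjV3iIiJmZmamZqqqqu7qZhkVWeaq7l1ISRnd4iJmZmZmZqqqqu6iJhkVniZq7p0ECRWZniJmZmZmZqqu7unaKp0RXiJqrpzABRWZniJmamZmZqru6l2acuFRWiJmrliACRVZniaq7mIiZqrupdmi8uFRGiZmqlRACRVZoibvLl3iJmqqYd4rLl1M2iZmZdBAUVlZ4mbvKh3eIiJmIib3KdUM2mqmYYgA1ZVZ4mau5dneHd4iJq824VENGmqmHQQJGZVaJqqqodniHdneJq8uWQ0RXmqmFMRRmZWeaqpmYd3iIZVaJqqqGRFZniZh1MjVmVWibqoiZiIiYVEV4mph2VXd2Z3d2VEVVVnmrqneJmZmXQiRomYh2Z4h2VWd3dlVVZ5q6mWZ5qqqWIBR4mYh3ial1VWeJh2Zmeau5iFVoq7qEEBR4mYiImql1VXiZmHdniaqYeFVoq8qDACaJmYiJq6l2ZniZqZh3eJiHeGZ4q8pzEkeZmZmaqqh3eImZq7l2Vmd3iXd4q7lkNHiZmZmaqpiIiJmZrMp0NFZ4mYd4mqhlV4mZmZmqqpmZmZmqvMlSEkaJmXd4mZdmeJmZmZmqqqqpmZq7u6hBEkaJmXd4mYh4iZmZmZmqqqqqmavMuYZCI0aJmXd4iYiJmZmZmZmqqqqqqrzLl2VENEV4mXd4iZmZmZmZmZmZmqq7vM3JZEVmZUVomYd3iZmZmZmZmZmZmqvMzMynQ1eZhkRnmYd3iZmZmZmZmZmZmqvLu7uWRXrLlkRXmYh3eJmZmZmZmZmZmau7qqqGZ63clTNXmYh3eImZmZmZmZmZmaq6qqmHit7shTNXiYiHd4iJmZmZmZmZmZqqqpiInO/adDNWeIiHZ3iJmZiImZmZmZqrqZiJrf/IVEVmeIiHZniZmZiIiJmZmZm7uZiZvf7HRGiHiIiHZ4mZmZiIiImZmZm7upmZve63VYqpiYiHeJmZmZiIiIiZmZq7uZmave7IVqy6mYiImamZmZiIeIiJmau7uZmrzf63V7y6mYiJmqmImZiId4iJmavLupqrzv6mWLy5mZmZmqmIiZmIiIiImrzMuqq7zu2VWLypmYiZmqmIiZmZmIh4ib3typqrzduFWLupmYiJmqmIiZmZmYdmeK3uyYmru7p1aLupmYiImZmYiZmqmHZVaK3uyYmqqqmGeaqpmYh4iZmZmZmqmGVVaKzv2omqmZmHiaqpmQ=="/>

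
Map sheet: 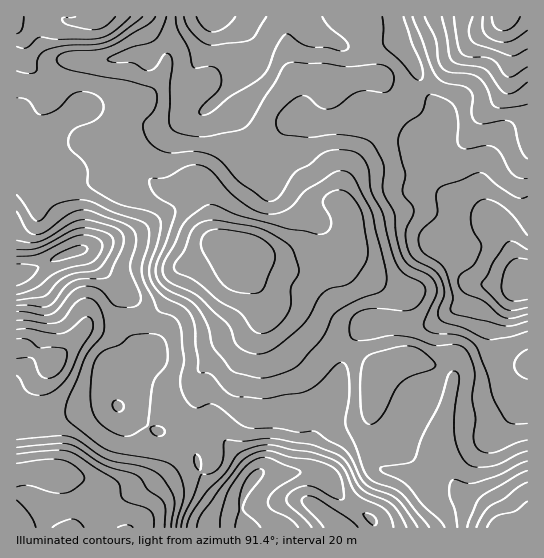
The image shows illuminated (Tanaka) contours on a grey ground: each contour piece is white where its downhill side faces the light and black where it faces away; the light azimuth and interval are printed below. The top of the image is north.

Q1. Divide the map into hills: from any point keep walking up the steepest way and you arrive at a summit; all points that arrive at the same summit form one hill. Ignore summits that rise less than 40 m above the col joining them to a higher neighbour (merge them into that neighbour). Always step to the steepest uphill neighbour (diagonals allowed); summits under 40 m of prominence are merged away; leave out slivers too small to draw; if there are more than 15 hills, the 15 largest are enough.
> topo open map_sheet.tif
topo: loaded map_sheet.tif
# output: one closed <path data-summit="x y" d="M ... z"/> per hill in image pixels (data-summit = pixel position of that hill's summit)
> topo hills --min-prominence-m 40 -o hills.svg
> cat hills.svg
<path data-summit="527 275" d="M527 16l-168 0 9 21 4 38-2 2-17 2-22 5-22-5-15 1-22 25-9 21 1 32 4 11 25 14 12 12 10 6 22 2 5 2 7 12 0 22-6 11-6 5-22 2-18 8-12 0-23-6-21 0 26 48 23 5 31 25 40 19 19 17-11 49 0 21 7 20 7 6 22 4 30 18 10 2 16-1 13 7 7 4 22 25 25-1z"/><path data-summit="247 527" d="M227 247l-9 1-35 19-15 31-5 8-13 11-7 3-21 1-12 4-24 2-41 46-6 16 0 41 2 31 4 8 12 2 6 6 8 26 1 24 430 1-9-13-19-16-13-7-16 1-10-2-30-18-22-4-7-6-7-20 0-21 11-49-19-17-40-19-31-25-23-5-26-48z"/><path data-summit="17 274" d="M17 29l-1 441 13 1 15-2-3-8-2-31 0-41 6-16 10-12 34-36 21 0 12-4 21-1 11-5 14-17 15-31 35-19 9-2-12-8-4-9-3-23-7-11-6-3-24 0-9-3-45-42-2-8 1-13 7-24 4-4-30-14-12-3-31 0-17-9-10-11-3-19z"/><path data-summit="215 17" d="M358 16l-219 0 16 25 9 10 3 6 0 8-7 16-11 14-8 4-14-2-3 2-9 35 2 13 45 42 9 3 24 0 6 3 7 11 3 23 4 9 4 5 10 4 12 12 21 0 23 6 12 0 18-8 22-2 10-10 4-11-2-17-4-8-8-6-22-2-10-6-12-12-22-11-7-14-1-32 9-21 22-25 15-1 22 5 22-5 17-2 2-2-4-38-3-10z"/>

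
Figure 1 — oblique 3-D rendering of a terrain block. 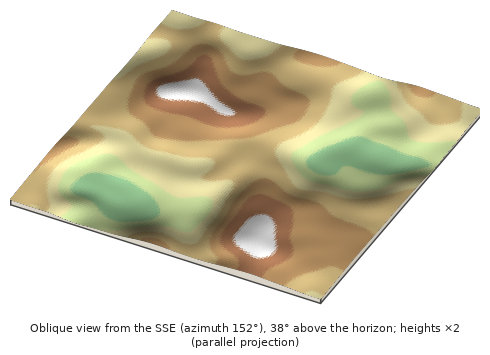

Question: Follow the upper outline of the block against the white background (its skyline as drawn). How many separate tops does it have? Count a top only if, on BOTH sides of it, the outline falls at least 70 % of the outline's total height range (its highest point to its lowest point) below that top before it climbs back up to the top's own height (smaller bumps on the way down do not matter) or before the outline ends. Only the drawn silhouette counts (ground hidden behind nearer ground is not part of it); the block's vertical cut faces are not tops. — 0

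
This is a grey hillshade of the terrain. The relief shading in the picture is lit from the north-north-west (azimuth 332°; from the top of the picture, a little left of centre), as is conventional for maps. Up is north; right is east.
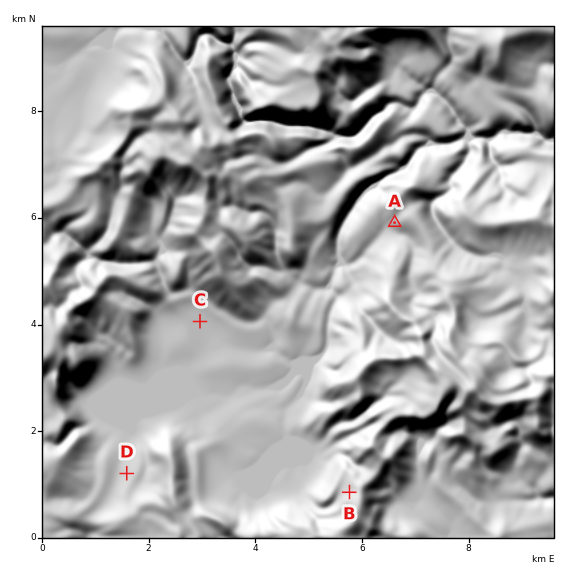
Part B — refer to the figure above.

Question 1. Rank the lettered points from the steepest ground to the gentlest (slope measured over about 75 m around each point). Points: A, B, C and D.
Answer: B A D C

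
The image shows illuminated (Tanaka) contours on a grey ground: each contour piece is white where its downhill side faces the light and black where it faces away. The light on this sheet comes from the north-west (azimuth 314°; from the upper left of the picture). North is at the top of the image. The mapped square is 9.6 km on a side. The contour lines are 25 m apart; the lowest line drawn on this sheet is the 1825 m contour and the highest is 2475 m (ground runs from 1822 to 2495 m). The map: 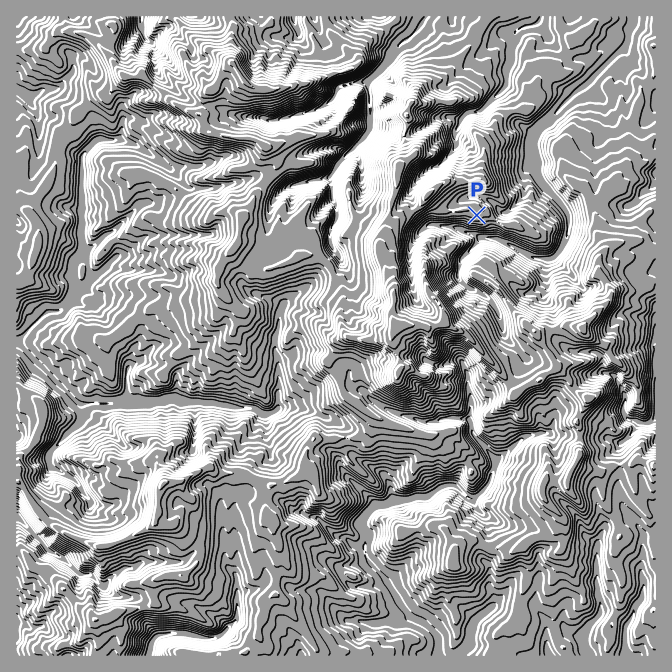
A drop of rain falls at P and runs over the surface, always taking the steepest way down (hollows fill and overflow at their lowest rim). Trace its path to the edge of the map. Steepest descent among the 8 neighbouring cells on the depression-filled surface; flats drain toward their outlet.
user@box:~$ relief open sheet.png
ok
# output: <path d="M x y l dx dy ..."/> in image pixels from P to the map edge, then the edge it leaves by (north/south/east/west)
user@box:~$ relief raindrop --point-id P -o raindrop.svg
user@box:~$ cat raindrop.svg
<path d="M477 215l11 12 0 10 2 1 7 0 8 5 3 0 7 4 3 3 17 8 19 0 6-6 7-14 0-5 2-1 0-17-4-7-5-5 0-1-20-20-3-7 0-10-3-5 0-8-2-2 0-10 5-10 8-8 4-2 15-15 0-2 3-1 13-14 2 0 37-36 1 0 4-4 0-1 5-7 0-8 3-7 0-8"/>
exit: north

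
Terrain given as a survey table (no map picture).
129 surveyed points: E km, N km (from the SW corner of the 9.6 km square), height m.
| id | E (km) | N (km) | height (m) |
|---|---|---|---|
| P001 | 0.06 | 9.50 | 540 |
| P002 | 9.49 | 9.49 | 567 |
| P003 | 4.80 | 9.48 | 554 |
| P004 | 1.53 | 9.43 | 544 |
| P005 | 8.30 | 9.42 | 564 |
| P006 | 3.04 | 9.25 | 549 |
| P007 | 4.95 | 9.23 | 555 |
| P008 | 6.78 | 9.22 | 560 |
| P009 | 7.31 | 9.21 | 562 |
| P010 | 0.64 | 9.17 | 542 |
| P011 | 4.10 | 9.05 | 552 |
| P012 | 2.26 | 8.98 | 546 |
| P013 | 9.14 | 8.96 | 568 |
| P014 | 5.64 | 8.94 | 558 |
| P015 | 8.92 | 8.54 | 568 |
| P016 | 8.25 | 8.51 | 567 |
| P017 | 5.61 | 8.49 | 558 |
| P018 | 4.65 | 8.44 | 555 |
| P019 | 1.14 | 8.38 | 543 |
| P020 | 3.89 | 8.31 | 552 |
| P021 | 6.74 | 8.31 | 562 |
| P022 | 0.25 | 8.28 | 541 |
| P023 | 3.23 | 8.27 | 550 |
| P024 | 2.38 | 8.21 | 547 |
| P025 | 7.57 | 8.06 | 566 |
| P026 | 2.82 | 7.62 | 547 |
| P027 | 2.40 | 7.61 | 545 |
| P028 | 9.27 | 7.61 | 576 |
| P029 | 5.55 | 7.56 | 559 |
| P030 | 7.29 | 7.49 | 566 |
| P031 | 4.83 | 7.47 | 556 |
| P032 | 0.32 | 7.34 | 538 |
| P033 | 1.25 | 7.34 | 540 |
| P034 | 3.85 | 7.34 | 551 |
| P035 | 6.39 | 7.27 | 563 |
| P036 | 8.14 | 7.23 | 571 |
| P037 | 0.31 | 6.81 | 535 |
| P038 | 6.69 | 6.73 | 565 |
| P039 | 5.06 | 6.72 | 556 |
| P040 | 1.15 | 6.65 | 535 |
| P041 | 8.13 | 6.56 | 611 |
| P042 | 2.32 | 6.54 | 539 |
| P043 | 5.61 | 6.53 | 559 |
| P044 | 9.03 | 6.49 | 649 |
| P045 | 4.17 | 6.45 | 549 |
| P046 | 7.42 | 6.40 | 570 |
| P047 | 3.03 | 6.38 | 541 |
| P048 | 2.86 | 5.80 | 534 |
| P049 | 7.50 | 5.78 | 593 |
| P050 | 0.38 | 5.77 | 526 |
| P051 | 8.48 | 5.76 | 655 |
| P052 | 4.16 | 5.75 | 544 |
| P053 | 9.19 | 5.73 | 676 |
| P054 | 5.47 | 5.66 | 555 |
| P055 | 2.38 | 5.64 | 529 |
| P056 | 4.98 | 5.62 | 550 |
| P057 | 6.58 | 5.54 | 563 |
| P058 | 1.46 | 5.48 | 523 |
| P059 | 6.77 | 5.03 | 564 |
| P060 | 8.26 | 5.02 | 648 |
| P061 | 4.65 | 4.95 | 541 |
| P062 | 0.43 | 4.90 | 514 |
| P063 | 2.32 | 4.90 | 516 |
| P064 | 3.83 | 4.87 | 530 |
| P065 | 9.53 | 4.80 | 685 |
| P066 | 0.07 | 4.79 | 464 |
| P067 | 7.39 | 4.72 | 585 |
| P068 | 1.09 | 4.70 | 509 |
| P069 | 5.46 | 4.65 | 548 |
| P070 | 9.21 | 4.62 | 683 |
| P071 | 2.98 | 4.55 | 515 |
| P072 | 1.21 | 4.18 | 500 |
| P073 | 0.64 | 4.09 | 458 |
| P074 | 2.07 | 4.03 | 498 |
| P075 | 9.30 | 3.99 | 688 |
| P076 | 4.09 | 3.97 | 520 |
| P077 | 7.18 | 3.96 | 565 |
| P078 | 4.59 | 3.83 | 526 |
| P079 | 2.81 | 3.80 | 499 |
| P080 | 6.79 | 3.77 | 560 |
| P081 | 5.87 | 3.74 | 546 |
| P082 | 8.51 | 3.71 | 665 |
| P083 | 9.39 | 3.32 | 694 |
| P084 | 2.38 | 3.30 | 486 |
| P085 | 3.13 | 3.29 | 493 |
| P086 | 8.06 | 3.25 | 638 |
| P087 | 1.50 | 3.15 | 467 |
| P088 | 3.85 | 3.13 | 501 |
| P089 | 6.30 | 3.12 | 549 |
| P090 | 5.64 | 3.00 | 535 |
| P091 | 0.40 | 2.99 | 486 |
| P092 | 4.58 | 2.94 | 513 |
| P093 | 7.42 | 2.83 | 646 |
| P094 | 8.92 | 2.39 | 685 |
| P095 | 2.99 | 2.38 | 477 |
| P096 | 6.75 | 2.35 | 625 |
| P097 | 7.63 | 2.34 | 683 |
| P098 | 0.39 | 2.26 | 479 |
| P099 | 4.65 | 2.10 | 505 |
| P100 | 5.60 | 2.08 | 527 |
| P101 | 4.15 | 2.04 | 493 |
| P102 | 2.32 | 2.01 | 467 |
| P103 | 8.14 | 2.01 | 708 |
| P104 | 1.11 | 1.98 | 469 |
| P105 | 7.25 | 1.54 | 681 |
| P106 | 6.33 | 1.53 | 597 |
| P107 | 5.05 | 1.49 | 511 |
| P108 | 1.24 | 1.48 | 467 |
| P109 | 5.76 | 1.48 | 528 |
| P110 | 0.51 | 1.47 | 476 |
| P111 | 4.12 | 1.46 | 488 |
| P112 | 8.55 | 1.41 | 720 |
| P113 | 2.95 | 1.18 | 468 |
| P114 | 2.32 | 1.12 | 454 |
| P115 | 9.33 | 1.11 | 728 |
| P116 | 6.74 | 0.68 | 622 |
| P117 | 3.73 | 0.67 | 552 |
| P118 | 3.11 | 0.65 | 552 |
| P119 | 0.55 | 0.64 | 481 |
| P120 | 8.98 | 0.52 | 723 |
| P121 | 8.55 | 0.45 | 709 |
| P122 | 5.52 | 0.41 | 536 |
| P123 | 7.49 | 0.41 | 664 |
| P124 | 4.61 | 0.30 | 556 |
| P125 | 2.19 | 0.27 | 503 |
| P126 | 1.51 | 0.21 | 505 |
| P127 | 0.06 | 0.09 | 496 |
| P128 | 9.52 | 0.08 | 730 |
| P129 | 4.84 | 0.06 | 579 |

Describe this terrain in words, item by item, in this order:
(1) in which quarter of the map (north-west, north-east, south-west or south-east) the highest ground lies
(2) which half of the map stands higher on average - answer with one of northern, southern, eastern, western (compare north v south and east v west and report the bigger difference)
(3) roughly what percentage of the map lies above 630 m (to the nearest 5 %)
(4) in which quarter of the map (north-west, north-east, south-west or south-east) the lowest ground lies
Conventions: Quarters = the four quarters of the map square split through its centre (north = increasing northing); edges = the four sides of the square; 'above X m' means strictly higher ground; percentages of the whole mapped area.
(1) The highest ground is in the south-east quarter.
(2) The eastern half stands higher on average than the western half.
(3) Ground above 630 m makes up about 15 % of the sheet.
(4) The lowest point lies in the south-west quarter of the map.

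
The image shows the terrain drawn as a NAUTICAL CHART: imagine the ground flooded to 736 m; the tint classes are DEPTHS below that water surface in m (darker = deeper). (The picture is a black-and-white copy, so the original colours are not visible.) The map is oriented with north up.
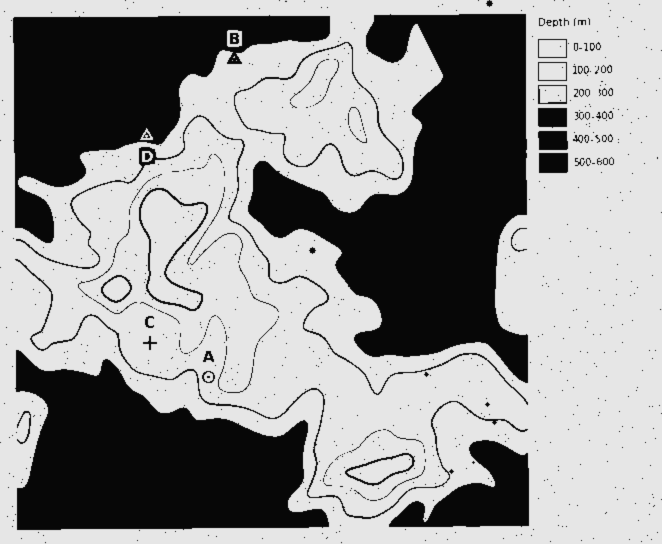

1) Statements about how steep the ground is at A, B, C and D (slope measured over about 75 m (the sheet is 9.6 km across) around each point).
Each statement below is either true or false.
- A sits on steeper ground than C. true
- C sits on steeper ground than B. false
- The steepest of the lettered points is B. false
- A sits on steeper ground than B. true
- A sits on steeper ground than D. false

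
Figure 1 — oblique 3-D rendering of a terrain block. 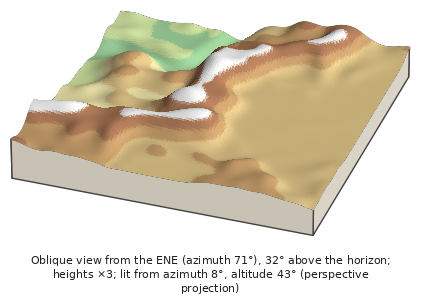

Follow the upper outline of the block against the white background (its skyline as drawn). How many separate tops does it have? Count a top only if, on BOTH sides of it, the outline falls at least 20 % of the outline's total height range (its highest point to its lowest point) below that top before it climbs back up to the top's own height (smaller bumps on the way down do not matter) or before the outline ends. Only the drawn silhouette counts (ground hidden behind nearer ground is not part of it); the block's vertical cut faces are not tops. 1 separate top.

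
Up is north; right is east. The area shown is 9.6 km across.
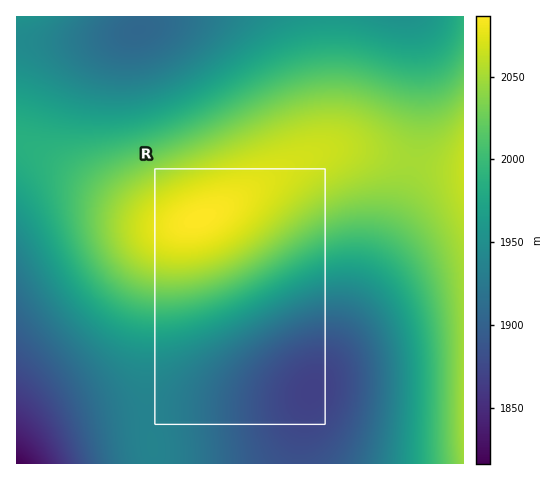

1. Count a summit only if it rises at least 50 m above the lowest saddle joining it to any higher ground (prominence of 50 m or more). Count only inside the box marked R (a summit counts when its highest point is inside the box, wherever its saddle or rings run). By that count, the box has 1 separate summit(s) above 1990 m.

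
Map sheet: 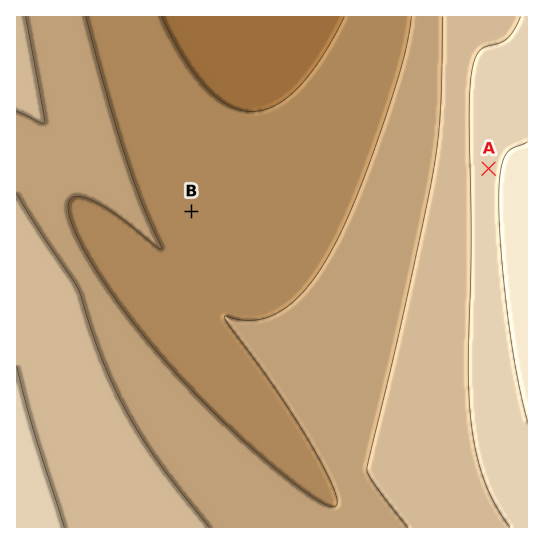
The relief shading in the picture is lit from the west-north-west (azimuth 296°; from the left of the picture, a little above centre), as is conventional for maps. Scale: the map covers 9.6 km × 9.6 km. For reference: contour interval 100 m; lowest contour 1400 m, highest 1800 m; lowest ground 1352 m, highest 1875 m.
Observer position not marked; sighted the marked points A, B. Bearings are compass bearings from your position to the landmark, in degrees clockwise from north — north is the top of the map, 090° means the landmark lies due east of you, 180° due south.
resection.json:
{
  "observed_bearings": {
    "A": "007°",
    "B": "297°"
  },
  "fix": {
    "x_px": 466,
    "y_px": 351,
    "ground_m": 1700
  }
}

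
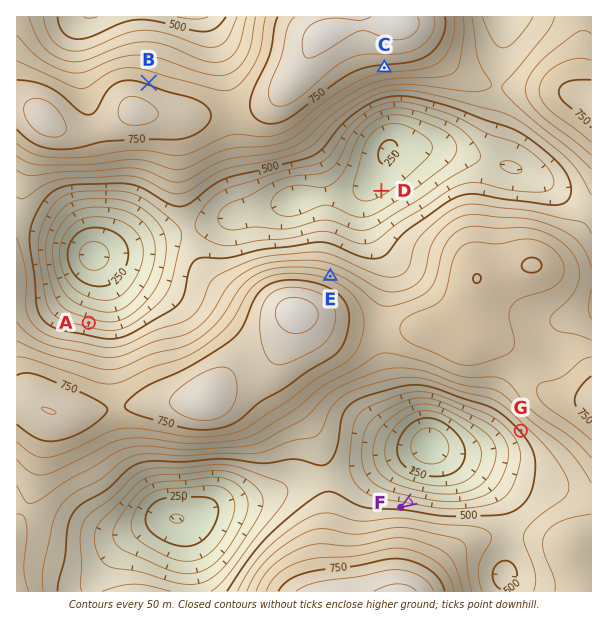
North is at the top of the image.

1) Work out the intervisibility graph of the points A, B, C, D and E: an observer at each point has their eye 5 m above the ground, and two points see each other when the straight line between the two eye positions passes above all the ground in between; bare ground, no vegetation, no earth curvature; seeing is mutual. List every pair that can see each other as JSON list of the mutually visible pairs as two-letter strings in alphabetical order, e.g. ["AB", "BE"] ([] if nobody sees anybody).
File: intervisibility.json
["AC", "CD", "CE", "DE"]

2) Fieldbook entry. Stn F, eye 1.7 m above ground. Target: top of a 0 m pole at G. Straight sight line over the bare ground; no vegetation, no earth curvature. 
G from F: yes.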